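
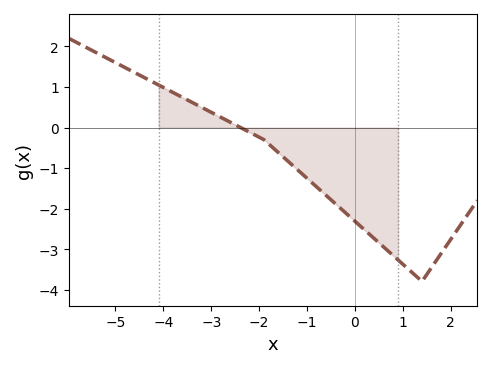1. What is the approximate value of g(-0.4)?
-1.89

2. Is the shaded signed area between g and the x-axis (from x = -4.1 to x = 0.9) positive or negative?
negative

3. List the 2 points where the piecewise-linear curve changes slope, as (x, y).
(-1.9, -0.3); (1.4, -3.8)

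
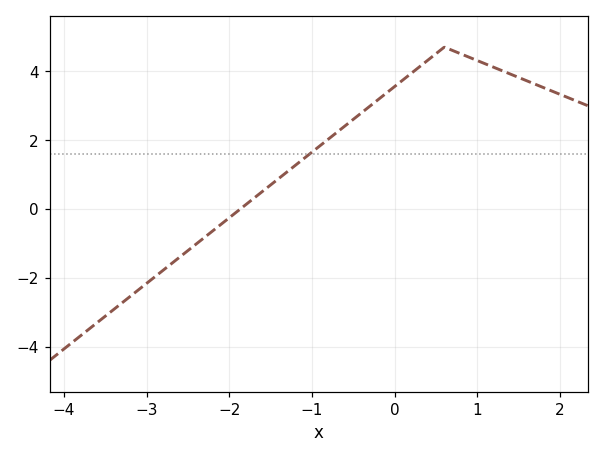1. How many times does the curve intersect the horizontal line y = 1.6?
1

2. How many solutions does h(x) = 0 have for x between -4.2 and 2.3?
1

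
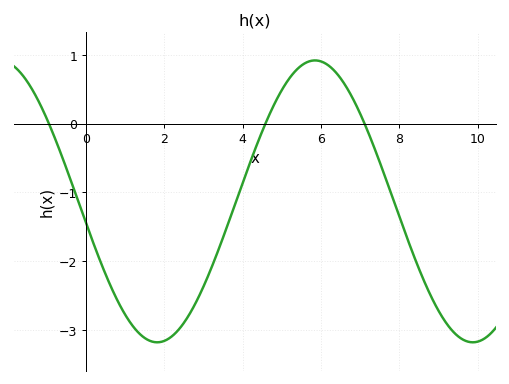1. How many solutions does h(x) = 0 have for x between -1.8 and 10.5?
3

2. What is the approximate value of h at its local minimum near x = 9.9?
-3.2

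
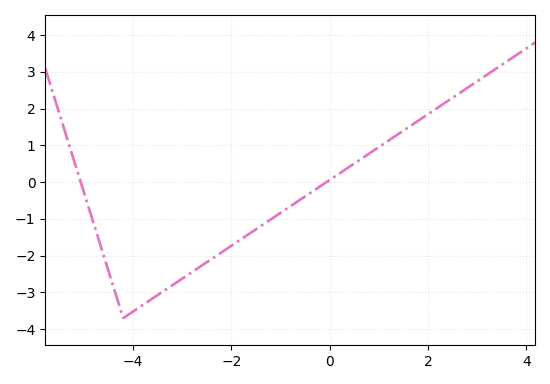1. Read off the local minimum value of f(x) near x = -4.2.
-3.7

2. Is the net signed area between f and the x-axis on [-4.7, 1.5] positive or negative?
negative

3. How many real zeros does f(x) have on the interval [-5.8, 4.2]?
2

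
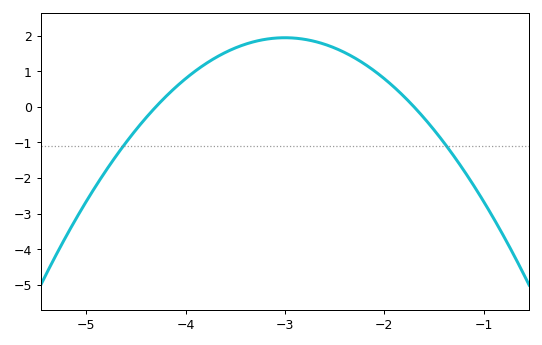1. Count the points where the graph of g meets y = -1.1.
2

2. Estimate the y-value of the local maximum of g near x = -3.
1.9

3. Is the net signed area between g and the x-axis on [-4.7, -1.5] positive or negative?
positive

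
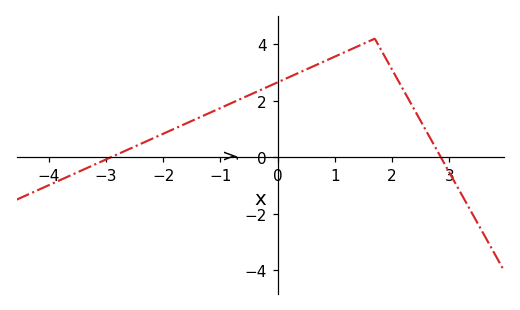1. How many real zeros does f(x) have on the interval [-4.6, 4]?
2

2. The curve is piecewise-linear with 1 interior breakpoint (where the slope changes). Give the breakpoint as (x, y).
(1.7, 4.2)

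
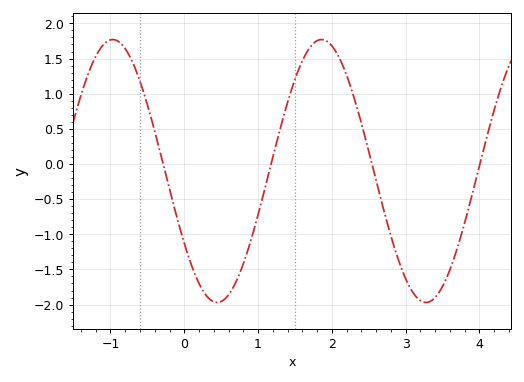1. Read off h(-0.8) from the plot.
1.65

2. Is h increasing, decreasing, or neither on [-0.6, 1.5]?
neither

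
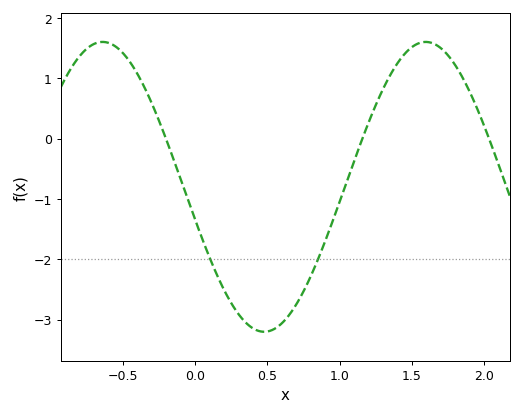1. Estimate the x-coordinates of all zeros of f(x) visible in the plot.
-0.203, 1.16, 2.03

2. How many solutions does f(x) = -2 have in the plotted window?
2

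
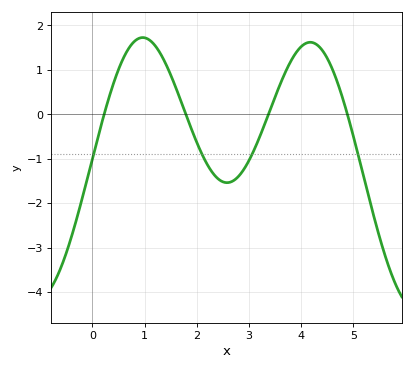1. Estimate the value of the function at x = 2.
-0.63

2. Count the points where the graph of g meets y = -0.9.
4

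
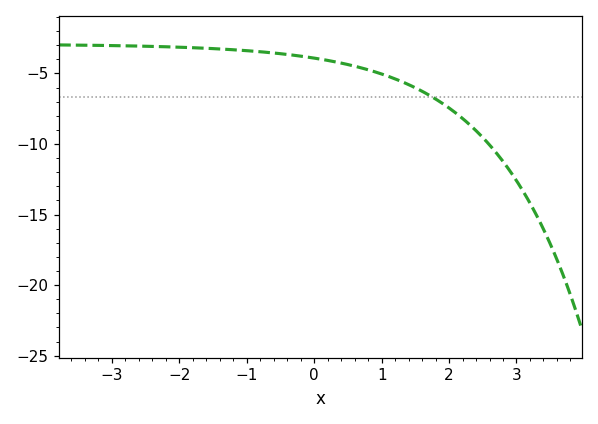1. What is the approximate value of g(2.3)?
-8.5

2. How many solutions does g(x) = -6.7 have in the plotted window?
1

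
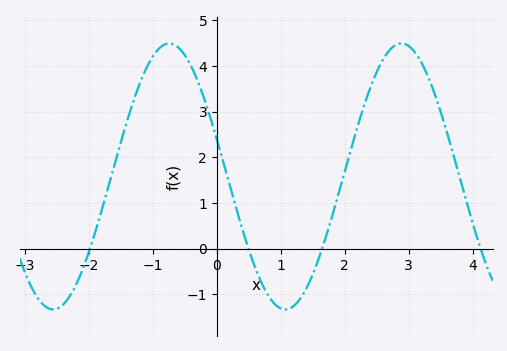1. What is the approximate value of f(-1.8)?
0.856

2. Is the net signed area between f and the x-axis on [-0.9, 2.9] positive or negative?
positive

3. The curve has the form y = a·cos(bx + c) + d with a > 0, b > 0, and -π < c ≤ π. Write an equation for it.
y = 2.91cos(1.73x + 1.29) + 1.58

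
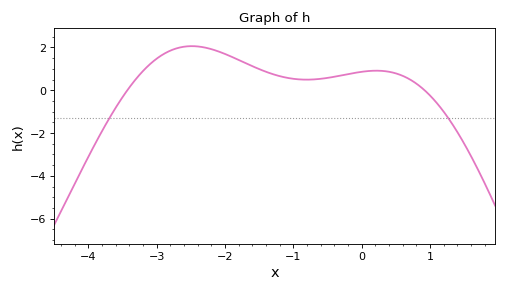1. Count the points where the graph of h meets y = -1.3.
2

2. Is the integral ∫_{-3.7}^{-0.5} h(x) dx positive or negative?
positive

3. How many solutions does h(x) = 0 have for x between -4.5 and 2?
2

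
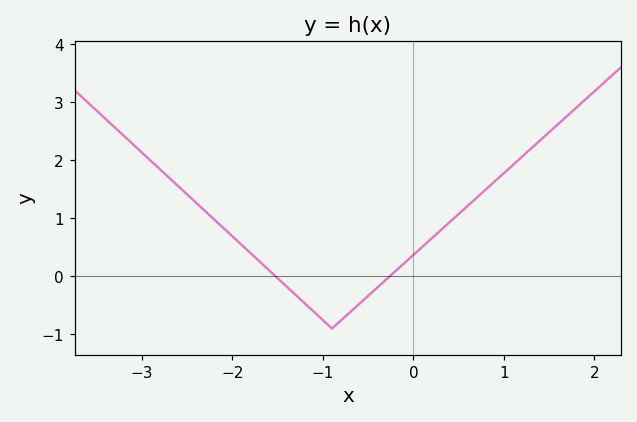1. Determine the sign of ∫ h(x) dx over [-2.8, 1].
positive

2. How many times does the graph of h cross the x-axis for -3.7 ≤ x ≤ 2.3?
2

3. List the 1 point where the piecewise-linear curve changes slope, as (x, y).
(-0.9, -0.9)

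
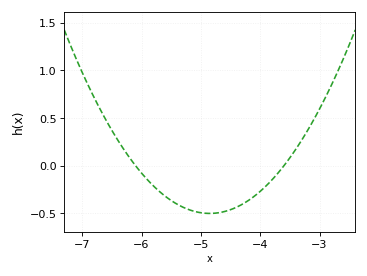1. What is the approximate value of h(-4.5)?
-0.461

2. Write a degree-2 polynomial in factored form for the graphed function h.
y = 0.32(x + 6.1)(x + 3.6)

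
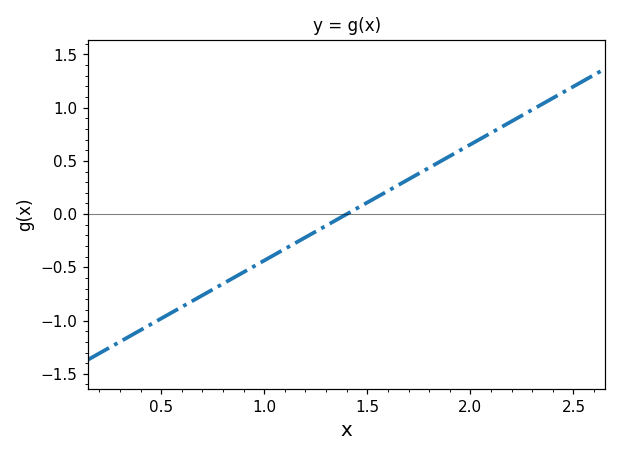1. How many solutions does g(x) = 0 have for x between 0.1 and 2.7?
1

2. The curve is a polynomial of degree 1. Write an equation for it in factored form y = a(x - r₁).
y = 1.09(x - 1.4)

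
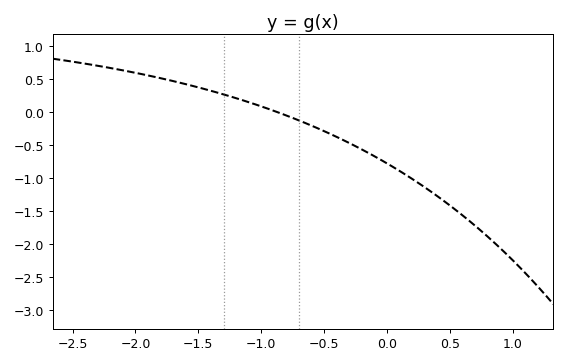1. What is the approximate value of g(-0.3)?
-0.471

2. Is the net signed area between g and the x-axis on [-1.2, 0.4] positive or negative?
negative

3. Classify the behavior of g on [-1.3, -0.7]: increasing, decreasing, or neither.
decreasing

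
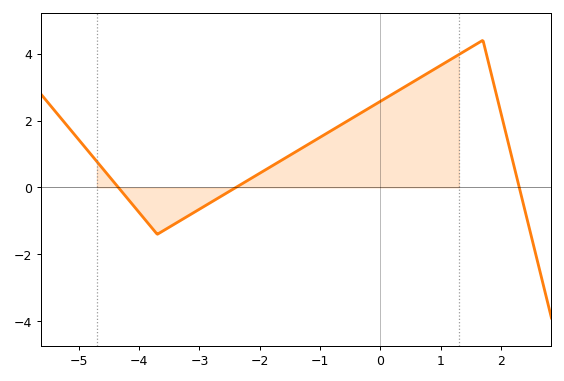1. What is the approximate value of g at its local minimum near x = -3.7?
-1.4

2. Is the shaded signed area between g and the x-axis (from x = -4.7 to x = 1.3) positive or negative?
positive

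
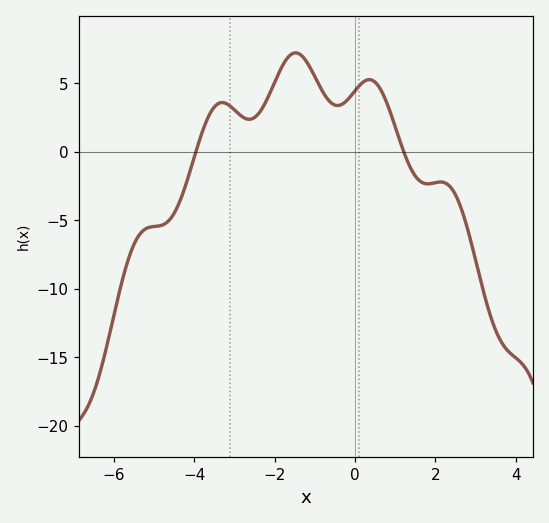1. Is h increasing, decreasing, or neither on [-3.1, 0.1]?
neither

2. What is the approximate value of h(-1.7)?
7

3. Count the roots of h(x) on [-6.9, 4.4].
2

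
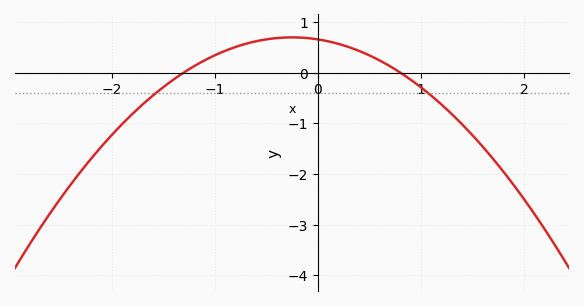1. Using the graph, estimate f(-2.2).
-1.7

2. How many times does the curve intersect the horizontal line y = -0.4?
2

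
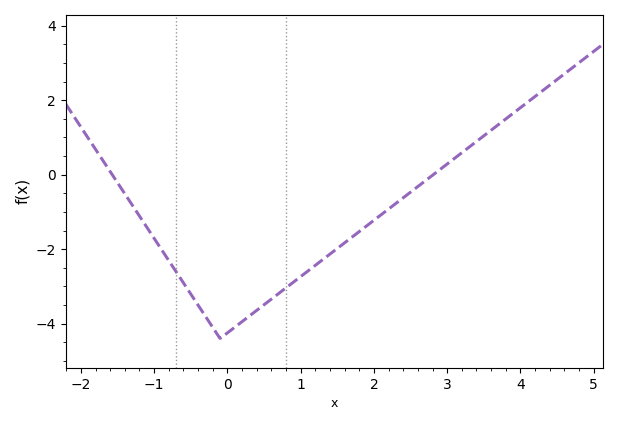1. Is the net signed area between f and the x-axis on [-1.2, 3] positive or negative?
negative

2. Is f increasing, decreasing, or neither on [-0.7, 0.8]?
neither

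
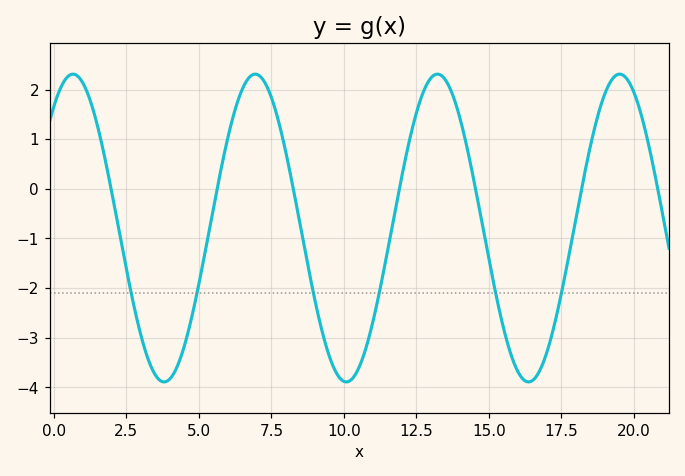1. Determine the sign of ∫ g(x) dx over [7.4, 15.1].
negative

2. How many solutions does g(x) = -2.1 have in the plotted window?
6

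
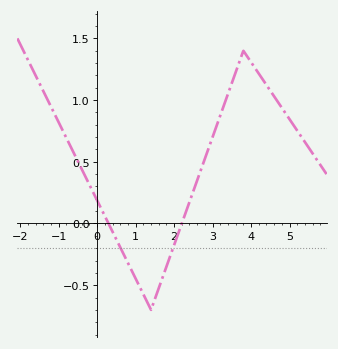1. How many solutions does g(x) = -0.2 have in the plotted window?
2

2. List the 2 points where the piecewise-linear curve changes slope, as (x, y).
(1.4, -0.7); (3.8, 1.4)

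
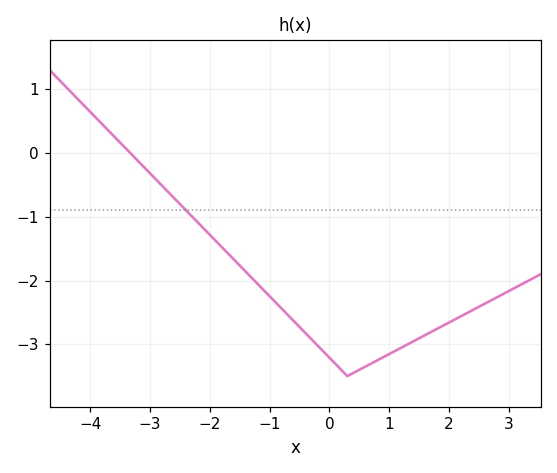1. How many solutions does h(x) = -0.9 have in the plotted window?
1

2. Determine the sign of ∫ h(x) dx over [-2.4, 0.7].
negative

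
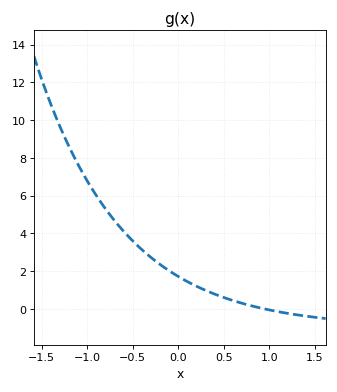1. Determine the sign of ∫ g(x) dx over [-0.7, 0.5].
positive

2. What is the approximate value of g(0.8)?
0.2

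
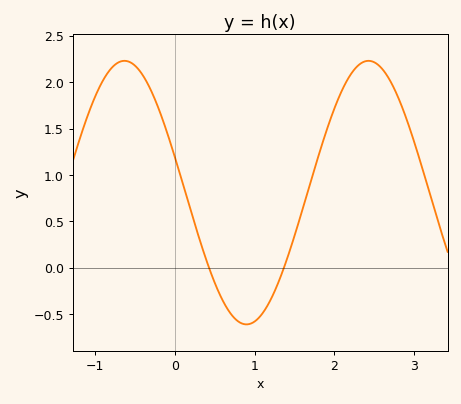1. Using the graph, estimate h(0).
1.2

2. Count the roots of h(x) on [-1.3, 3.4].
2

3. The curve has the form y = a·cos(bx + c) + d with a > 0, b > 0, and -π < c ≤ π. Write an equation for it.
y = 1.42cos(2x + 1.3) + 0.81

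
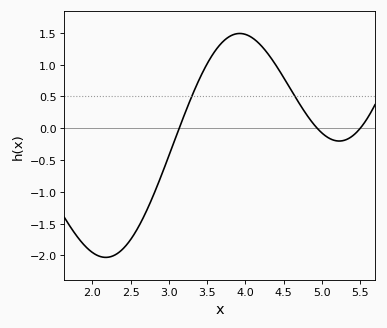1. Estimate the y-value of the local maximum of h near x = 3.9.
1.5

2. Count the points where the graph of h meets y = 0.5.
2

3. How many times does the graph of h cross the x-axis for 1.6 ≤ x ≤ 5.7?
3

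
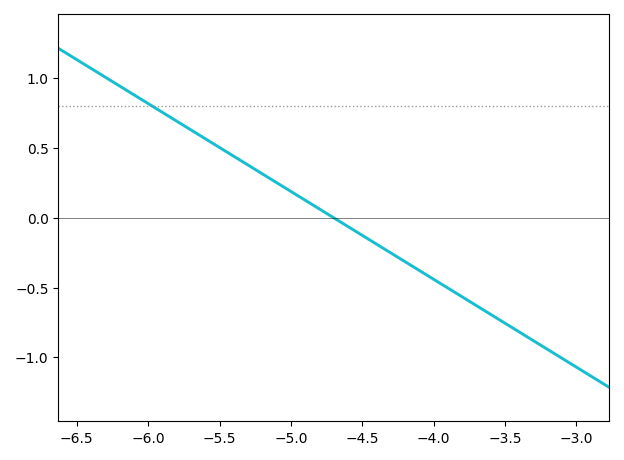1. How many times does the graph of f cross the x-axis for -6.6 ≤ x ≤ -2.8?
1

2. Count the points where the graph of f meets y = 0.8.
1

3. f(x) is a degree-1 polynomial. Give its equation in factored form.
y = -0.63(x + 4.7)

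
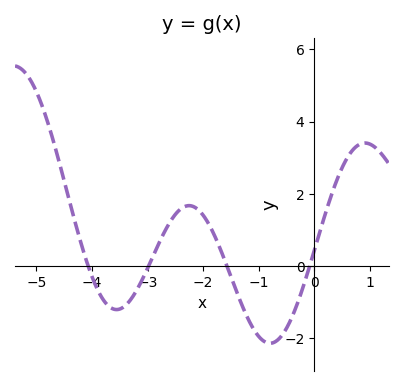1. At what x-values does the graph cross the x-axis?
-4.07, -2.98, -1.57, -0.082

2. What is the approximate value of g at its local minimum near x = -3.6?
-1.2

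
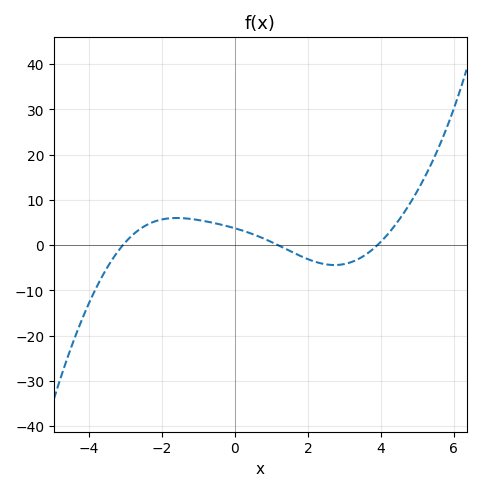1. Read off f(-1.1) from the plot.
6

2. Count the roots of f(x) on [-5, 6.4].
3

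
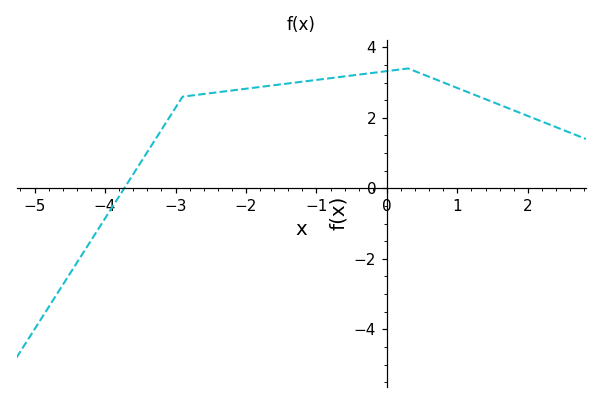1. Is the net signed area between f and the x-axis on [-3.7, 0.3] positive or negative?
positive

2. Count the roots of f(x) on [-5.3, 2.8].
1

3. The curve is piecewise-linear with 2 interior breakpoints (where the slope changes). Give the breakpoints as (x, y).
(-2.9, 2.6); (0.3, 3.4)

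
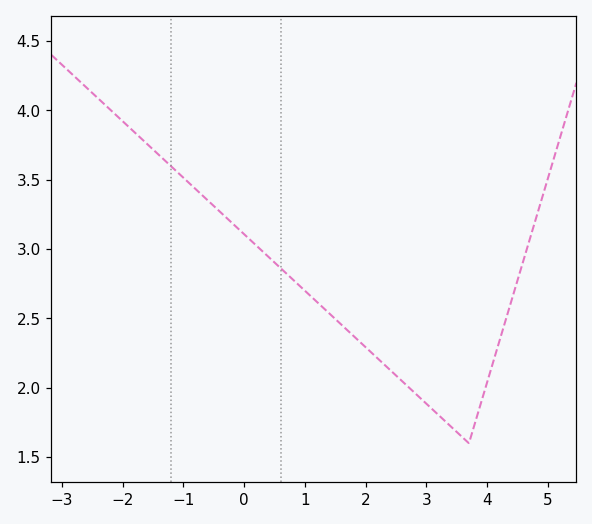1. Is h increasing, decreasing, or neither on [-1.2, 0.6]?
decreasing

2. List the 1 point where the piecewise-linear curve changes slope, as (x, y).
(3.7, 1.6)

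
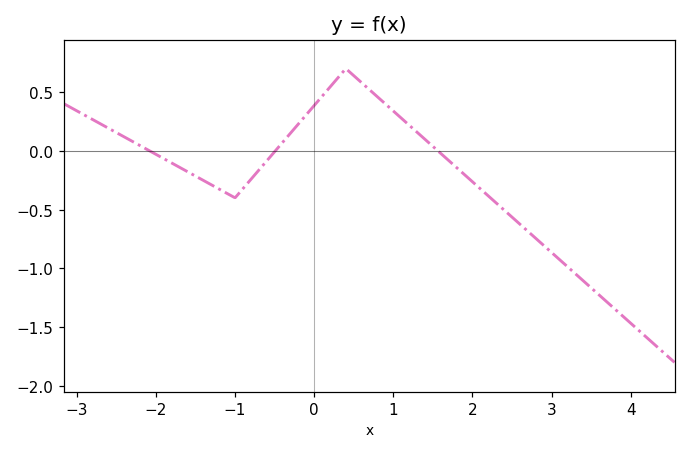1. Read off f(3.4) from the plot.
-1.11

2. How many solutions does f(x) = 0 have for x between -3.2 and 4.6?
3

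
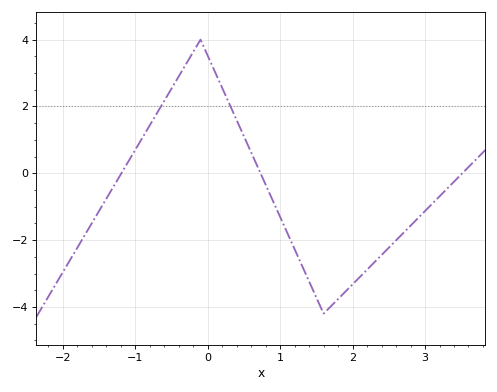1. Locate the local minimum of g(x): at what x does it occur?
1.6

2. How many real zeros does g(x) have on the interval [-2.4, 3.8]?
3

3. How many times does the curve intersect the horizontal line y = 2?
2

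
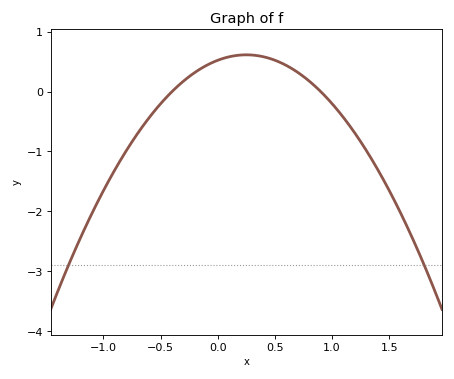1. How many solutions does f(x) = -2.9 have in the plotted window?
2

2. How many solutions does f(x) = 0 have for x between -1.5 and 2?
2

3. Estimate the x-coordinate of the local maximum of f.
0.25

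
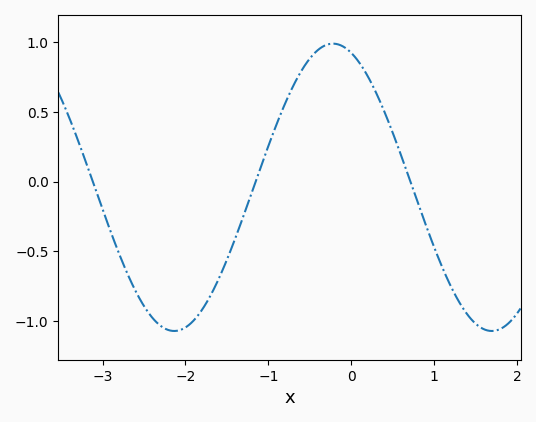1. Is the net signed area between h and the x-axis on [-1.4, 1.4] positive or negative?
positive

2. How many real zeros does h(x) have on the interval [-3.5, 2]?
3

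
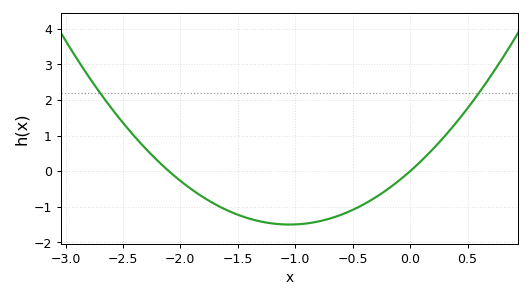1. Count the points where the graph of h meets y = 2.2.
2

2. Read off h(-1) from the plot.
-1.5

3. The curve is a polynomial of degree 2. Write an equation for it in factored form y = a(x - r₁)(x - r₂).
y = 1.36(x + 2.1)(x - 0)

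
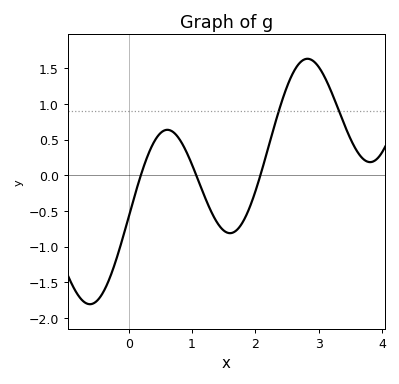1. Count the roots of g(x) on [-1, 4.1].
3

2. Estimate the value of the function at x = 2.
-0.23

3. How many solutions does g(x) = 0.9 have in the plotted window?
2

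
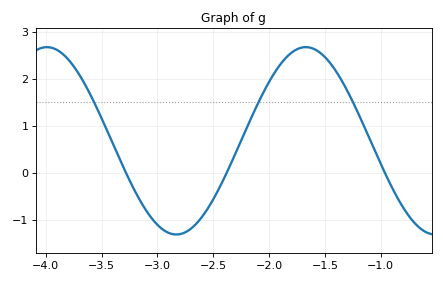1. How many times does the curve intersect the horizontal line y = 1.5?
3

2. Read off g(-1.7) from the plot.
2.7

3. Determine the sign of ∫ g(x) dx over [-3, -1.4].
positive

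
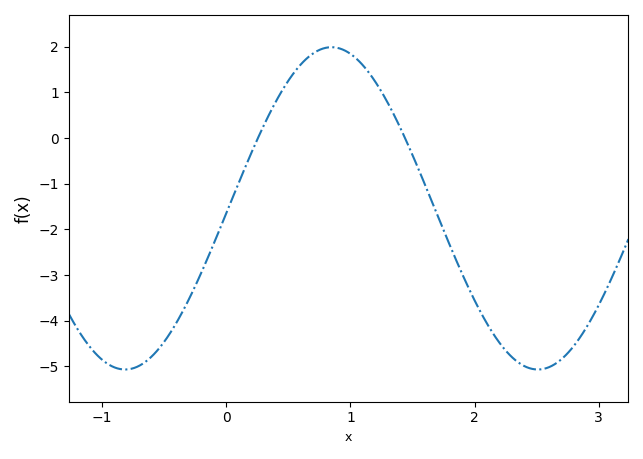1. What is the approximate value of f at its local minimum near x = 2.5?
-5.07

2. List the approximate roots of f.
0.255, 1.44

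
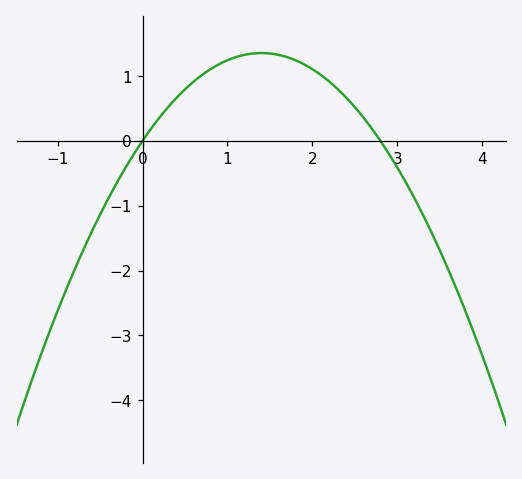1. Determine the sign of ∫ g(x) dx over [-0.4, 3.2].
positive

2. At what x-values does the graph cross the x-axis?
0, 2.8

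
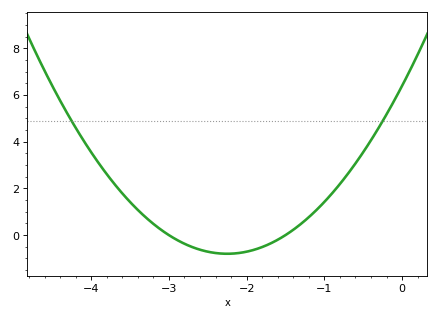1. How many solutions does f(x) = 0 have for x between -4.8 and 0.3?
2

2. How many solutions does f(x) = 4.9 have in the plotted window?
2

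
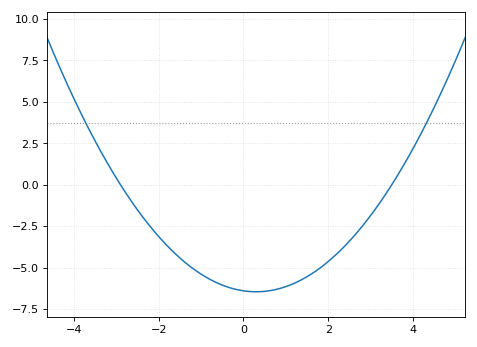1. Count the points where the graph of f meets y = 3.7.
2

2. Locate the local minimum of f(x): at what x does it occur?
0.2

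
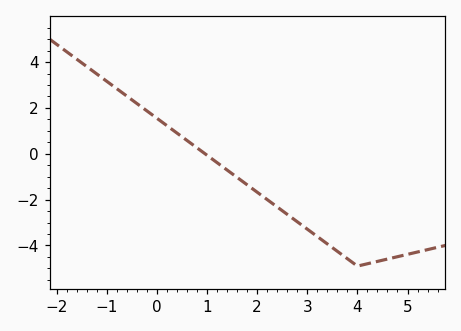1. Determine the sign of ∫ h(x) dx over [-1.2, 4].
negative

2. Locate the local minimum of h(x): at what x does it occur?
4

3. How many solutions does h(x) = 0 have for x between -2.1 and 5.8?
1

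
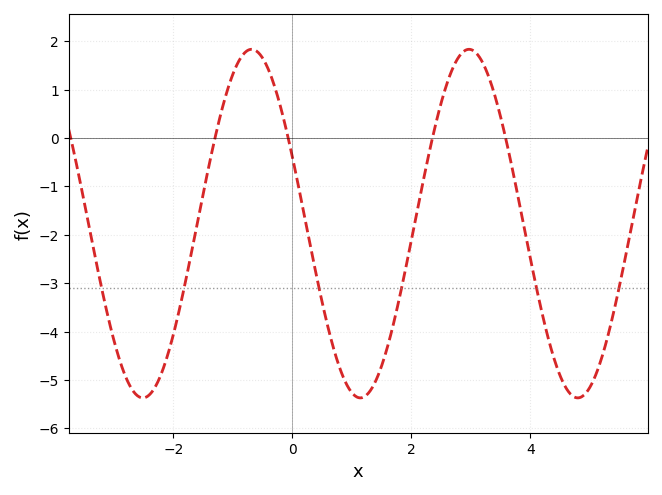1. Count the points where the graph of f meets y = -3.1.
6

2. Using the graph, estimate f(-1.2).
0.5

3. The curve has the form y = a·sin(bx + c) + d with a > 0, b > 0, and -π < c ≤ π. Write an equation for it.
y = 3.6sin(1.7x + 2.8) - 1.77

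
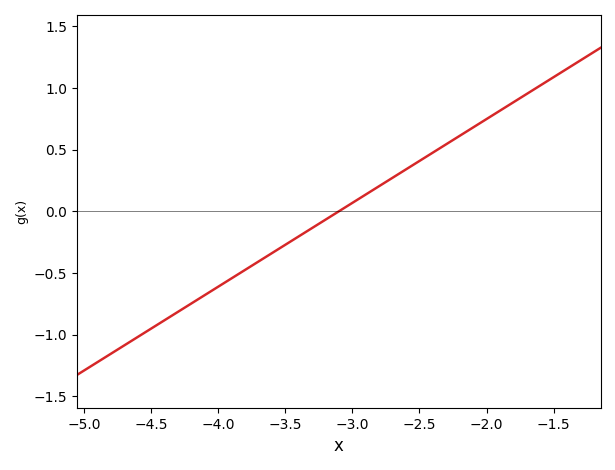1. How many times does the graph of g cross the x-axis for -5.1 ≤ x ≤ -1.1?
1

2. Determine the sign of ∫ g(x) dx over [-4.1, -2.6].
negative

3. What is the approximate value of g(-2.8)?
0.2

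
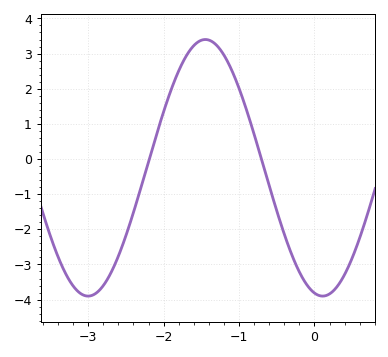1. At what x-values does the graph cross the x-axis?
-2.2, -0.7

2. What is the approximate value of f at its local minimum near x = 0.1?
-3.9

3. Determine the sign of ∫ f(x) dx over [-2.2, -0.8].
positive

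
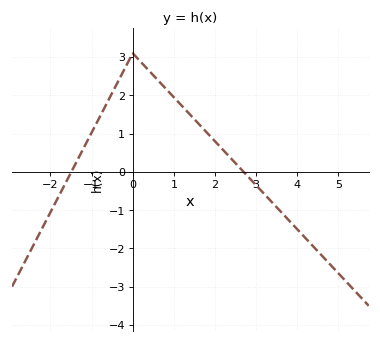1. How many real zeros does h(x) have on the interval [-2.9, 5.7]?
2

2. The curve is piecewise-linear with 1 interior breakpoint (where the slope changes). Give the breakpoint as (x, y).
(0, 3.1)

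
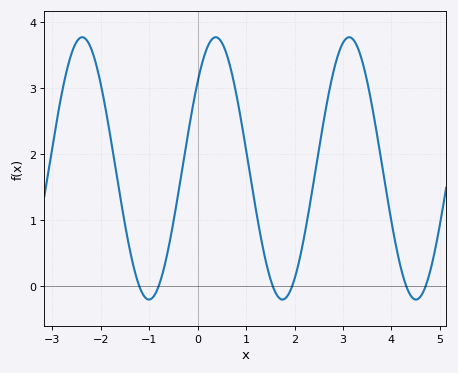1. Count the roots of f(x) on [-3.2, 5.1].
6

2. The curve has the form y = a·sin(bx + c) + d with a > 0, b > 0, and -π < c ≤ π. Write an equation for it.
y = 1.99sin(2.3x + 0.72) + 1.78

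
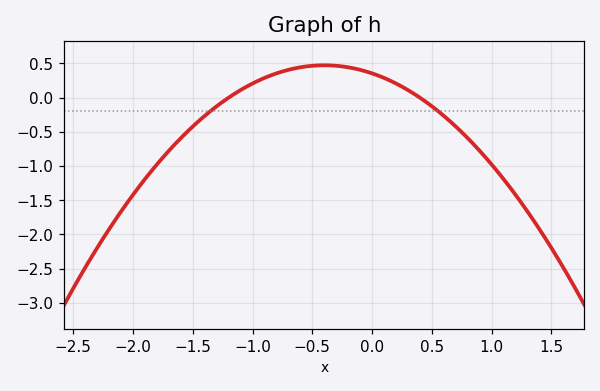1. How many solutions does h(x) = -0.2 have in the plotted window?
2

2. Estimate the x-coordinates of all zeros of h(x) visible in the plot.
-1.2, 0.4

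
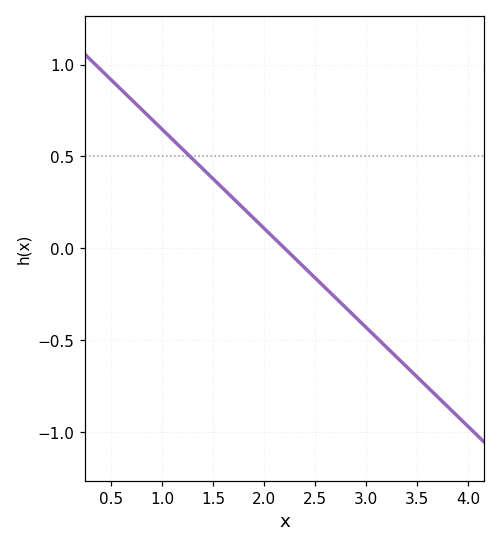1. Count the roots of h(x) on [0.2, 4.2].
1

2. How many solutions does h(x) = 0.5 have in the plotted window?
1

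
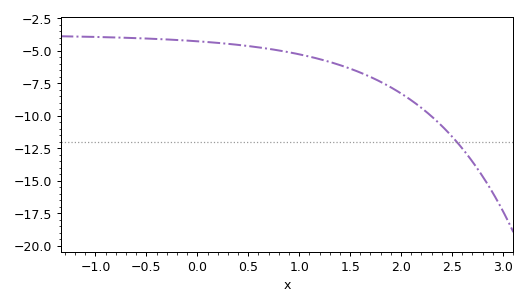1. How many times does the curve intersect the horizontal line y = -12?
1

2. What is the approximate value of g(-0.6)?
-4.03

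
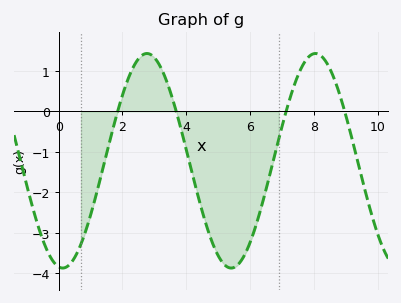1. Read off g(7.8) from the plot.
1.32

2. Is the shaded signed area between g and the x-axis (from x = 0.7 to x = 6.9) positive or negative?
negative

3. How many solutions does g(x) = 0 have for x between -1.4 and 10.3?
4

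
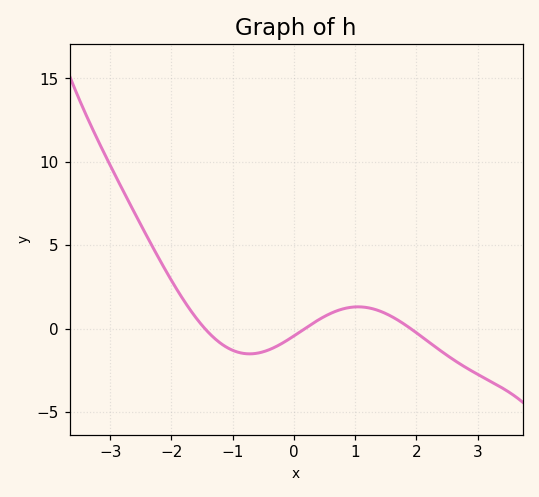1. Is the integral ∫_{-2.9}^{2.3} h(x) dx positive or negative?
positive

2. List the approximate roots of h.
-1.45, 0.179, 1.91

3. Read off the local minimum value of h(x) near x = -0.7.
-1.51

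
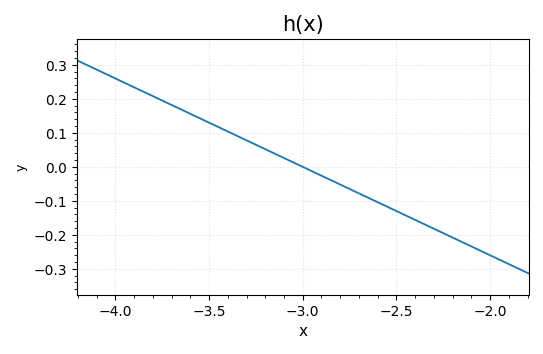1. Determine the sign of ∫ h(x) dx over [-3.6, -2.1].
negative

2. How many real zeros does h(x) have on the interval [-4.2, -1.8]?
1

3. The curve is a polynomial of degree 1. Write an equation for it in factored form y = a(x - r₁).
y = -0.26(x + 3)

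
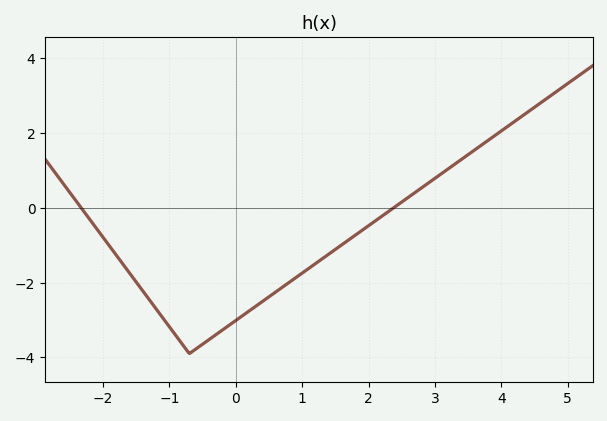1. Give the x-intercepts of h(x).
-2.33, 2.38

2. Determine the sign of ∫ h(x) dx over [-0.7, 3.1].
negative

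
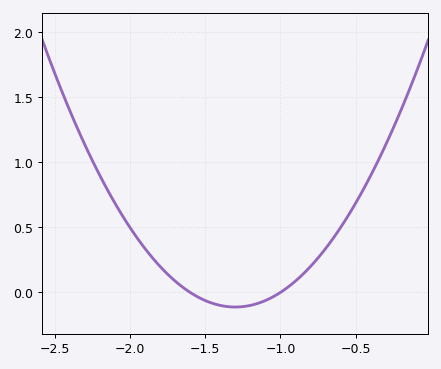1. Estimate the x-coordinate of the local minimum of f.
-1.3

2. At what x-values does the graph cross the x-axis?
-1.6, -1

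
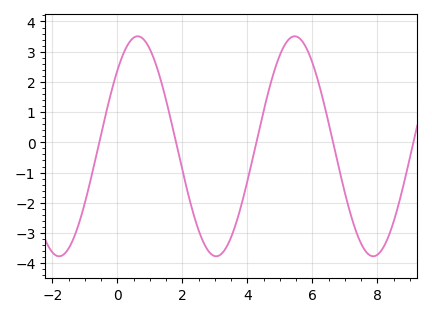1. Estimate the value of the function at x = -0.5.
0.3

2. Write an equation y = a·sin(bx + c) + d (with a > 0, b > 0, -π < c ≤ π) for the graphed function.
y = 3.64sin(1.3x + 0.76) - 0.13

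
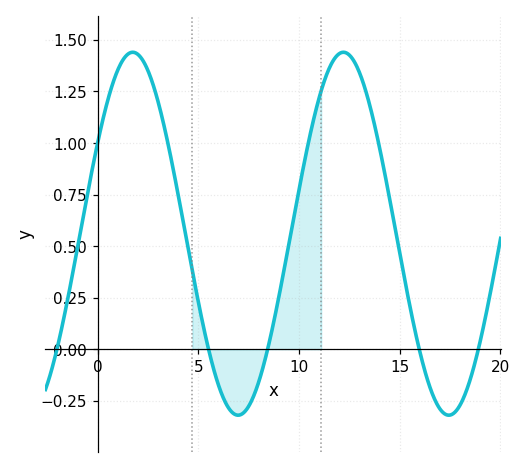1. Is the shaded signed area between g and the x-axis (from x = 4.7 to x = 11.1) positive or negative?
positive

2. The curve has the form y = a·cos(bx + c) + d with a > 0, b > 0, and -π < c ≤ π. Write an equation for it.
y = 0.88cos(0.6x - 1) + 0.56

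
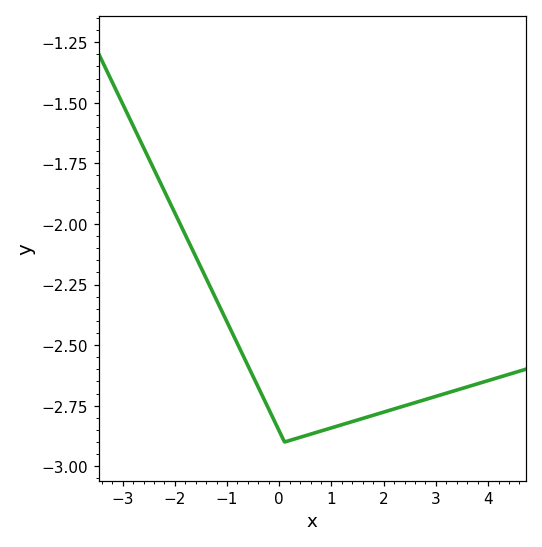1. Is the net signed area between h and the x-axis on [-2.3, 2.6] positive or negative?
negative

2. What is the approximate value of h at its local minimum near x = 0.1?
-2.9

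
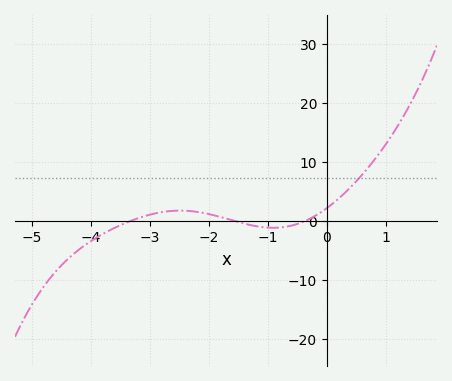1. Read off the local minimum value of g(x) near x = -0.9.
-1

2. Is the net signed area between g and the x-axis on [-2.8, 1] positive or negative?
positive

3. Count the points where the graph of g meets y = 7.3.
1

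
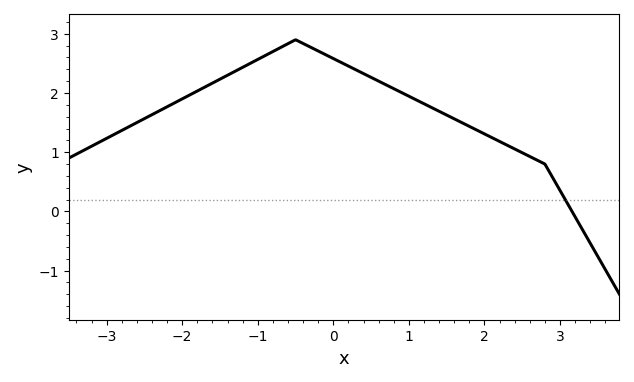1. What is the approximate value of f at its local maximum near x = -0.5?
2.9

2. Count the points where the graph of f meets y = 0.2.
1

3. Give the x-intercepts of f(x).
3.16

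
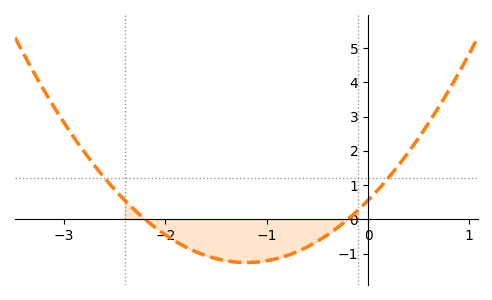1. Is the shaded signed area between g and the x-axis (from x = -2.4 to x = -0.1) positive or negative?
negative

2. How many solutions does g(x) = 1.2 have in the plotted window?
2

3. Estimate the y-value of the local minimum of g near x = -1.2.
-1.3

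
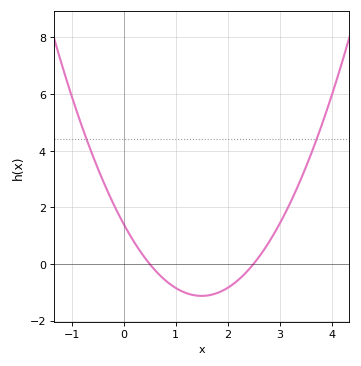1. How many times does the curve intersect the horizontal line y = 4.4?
2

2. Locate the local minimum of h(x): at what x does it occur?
1.5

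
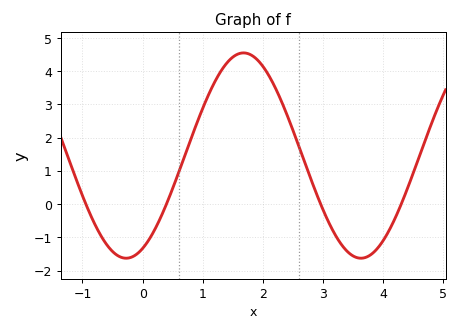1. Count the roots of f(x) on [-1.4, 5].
4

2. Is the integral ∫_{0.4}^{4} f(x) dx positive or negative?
positive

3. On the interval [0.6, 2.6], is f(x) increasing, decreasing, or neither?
neither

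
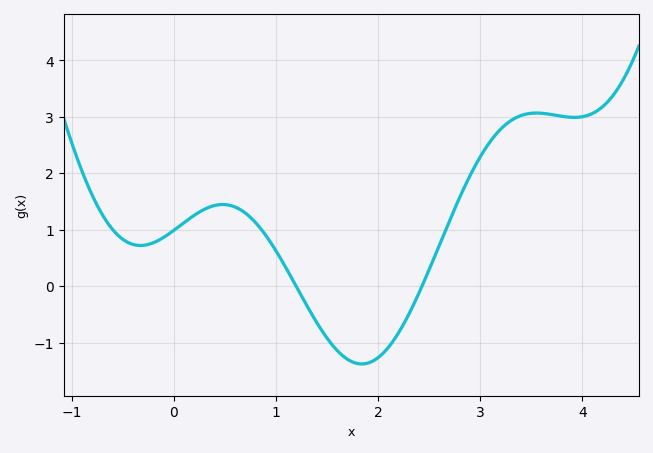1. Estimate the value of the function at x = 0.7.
1.3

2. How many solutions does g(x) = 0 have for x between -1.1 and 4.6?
2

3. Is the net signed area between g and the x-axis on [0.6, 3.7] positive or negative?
positive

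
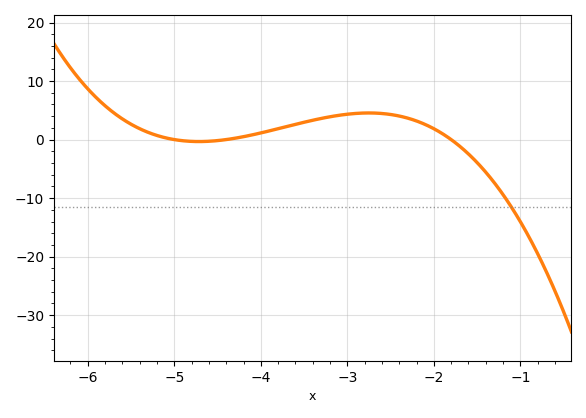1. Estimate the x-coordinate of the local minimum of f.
-4.72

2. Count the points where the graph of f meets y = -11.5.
1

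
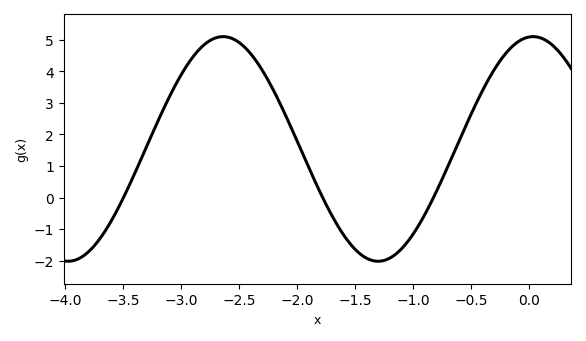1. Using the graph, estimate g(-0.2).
4.58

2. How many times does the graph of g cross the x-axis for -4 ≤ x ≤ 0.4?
3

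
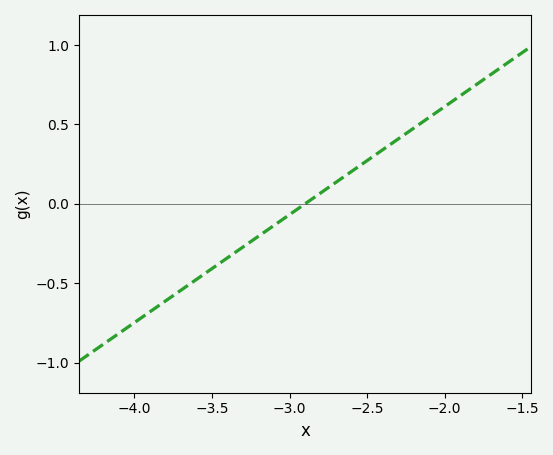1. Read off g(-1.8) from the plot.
0.75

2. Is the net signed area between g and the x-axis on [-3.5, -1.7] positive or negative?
positive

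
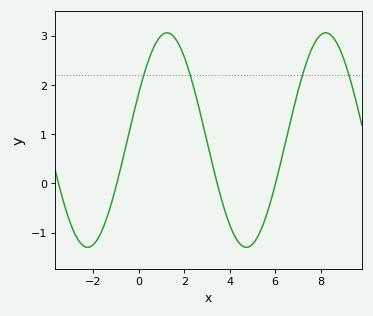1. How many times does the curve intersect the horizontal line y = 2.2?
4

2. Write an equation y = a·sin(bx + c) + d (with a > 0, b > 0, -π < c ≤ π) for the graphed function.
y = 2.18sin(0.9x + 0.45) + 0.88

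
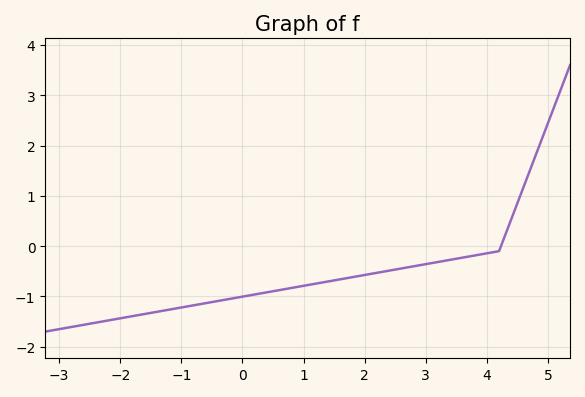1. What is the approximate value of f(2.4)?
-0.5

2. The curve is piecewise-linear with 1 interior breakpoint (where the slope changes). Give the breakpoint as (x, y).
(4.2, -0.1)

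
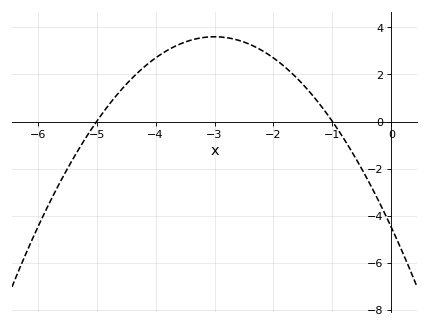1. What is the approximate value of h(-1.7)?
2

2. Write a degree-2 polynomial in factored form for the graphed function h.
y = -0.9(x + 5)(x + 1)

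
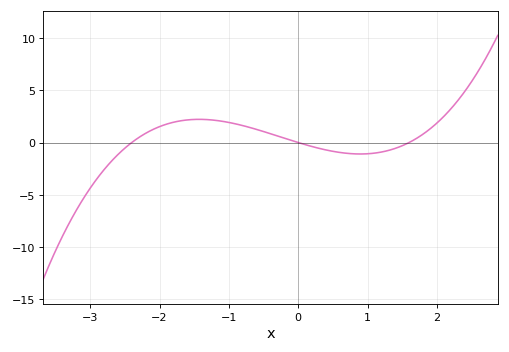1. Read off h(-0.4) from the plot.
0.848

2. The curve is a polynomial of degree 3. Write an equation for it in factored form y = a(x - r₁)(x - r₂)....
y = 0.53(x + 2.4)(x - 0)(x - 1.6)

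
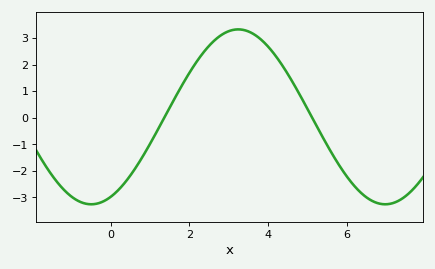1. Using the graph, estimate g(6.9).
-3.3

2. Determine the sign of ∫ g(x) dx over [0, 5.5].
positive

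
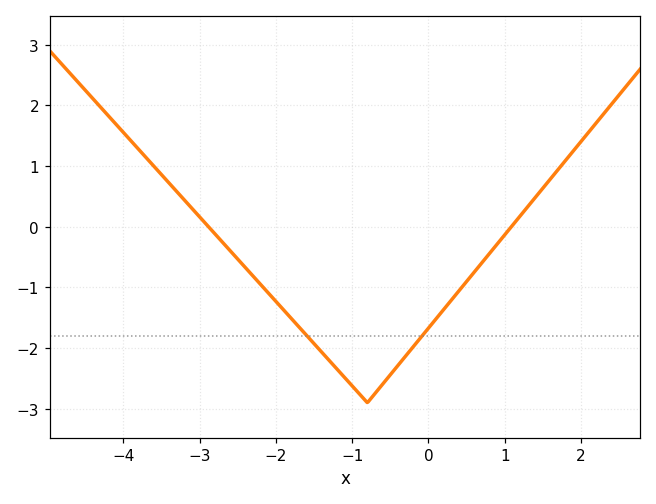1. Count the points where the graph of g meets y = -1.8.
2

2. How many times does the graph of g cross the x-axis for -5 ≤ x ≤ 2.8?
2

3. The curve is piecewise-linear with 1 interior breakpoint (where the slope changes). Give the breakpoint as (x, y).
(-0.8, -2.9)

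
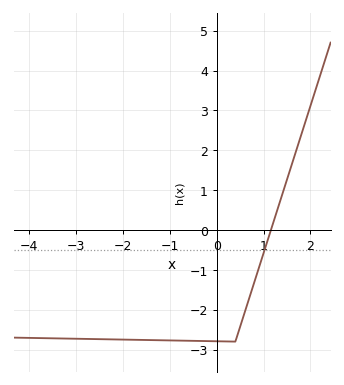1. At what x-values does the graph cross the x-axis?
1.2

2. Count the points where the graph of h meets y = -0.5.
1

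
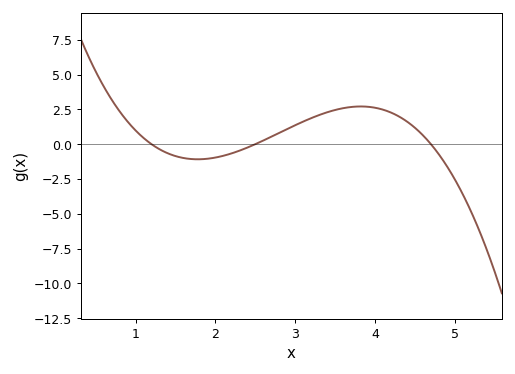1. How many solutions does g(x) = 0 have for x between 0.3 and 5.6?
3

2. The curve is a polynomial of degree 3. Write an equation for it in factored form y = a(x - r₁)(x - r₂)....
y = -0.89(x - 1.2)(x - 2.5)(x - 4.7)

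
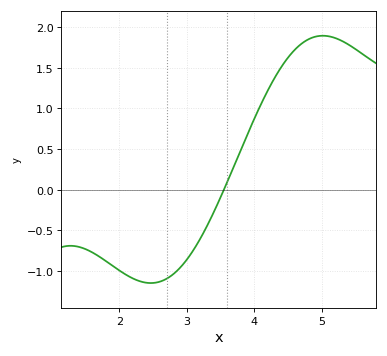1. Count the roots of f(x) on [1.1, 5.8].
1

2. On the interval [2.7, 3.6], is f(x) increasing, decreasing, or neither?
increasing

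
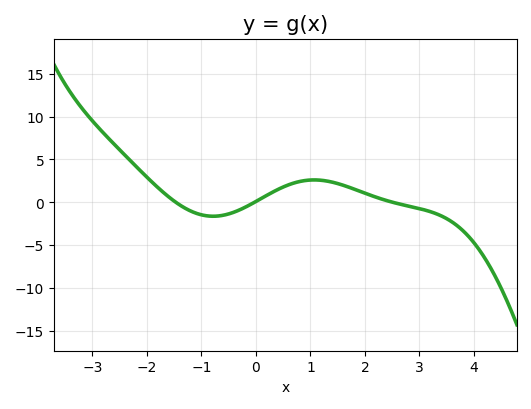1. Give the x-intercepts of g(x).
-1.47, -0.028, 2.52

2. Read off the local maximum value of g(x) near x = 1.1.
2.62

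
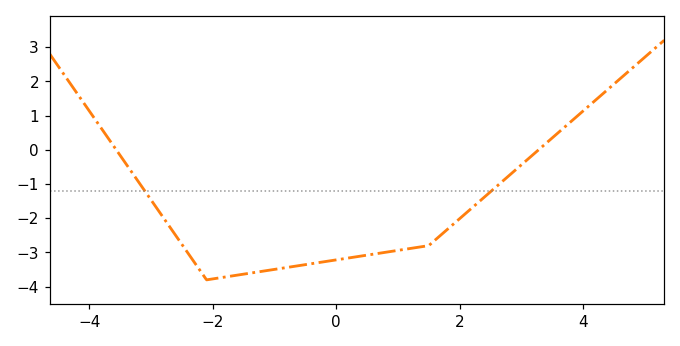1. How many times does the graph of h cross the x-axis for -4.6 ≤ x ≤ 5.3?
2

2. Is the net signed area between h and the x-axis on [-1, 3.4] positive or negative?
negative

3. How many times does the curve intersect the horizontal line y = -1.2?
2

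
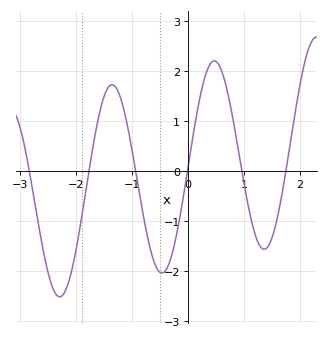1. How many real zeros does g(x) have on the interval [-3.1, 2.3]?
6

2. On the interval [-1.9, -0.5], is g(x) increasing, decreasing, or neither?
neither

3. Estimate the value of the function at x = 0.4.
2.1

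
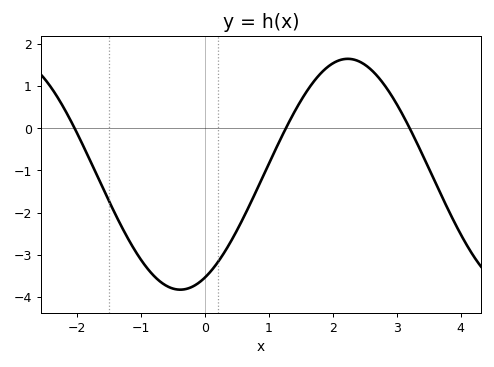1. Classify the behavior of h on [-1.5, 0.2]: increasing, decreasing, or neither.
neither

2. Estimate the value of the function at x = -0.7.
-3.6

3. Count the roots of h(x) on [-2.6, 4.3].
3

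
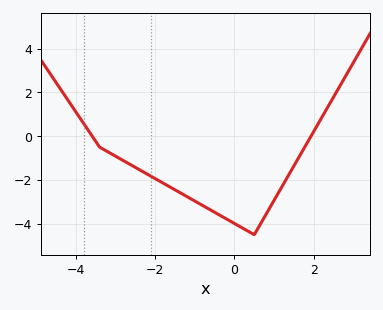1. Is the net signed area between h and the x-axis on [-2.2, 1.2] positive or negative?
negative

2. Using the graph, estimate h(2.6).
2.2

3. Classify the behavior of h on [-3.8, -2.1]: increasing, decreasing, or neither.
decreasing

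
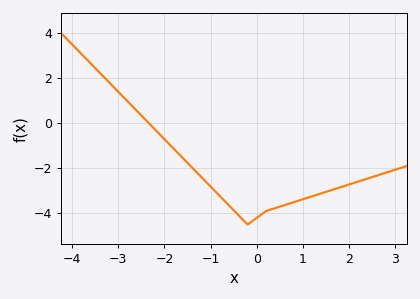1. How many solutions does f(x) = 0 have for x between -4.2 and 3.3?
1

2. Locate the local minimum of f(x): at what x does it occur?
-0.2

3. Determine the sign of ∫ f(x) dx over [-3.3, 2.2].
negative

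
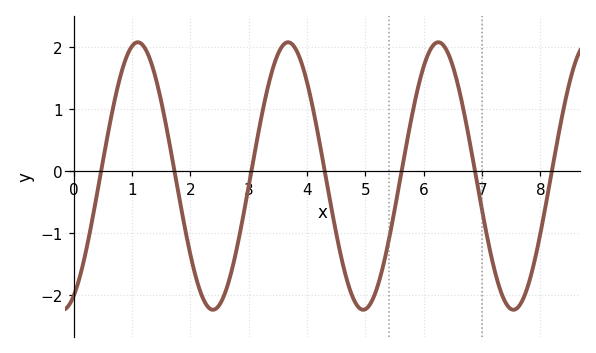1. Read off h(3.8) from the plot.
2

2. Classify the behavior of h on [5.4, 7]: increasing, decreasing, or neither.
neither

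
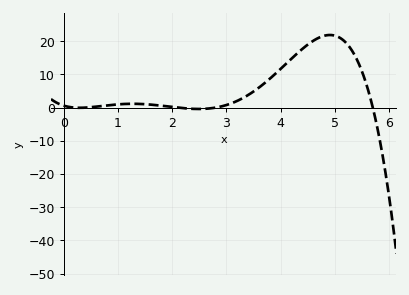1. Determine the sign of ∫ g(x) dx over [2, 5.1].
positive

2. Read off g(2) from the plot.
0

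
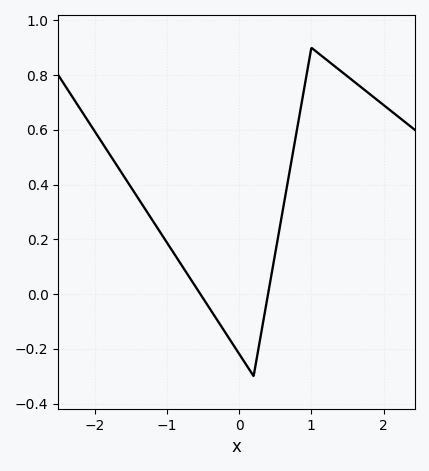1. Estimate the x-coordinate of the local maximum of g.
1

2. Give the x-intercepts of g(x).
-0.538, 0.4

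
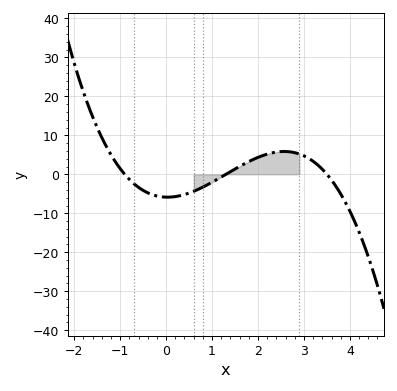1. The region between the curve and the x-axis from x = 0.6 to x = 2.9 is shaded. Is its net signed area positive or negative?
positive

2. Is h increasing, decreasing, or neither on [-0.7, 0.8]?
neither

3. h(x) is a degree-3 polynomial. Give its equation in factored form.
y = -1.43(x + 0.9)(x - 1.3)(x - 3.5)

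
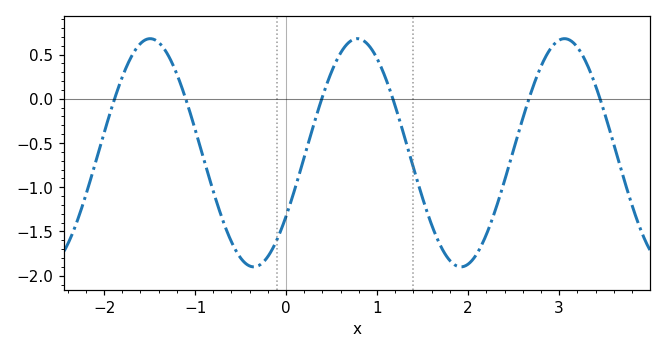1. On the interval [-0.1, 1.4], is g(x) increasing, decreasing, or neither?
neither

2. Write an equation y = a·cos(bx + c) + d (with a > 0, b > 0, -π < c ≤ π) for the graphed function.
y = 1.29cos(2.76x - 2.16) - 0.61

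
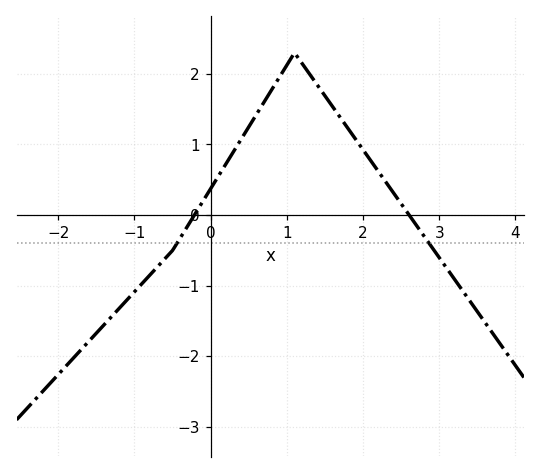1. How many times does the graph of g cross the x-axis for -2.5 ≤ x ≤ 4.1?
2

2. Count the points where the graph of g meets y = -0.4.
2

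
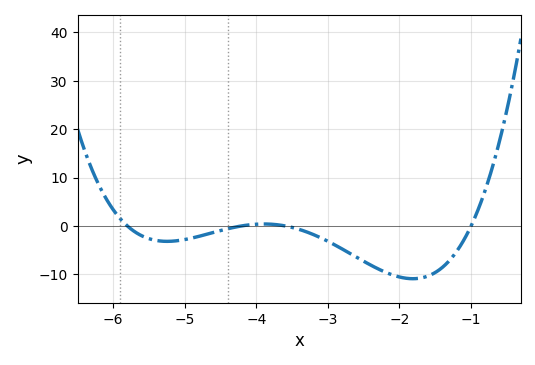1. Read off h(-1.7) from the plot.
-11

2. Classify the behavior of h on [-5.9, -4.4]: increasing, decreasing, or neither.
neither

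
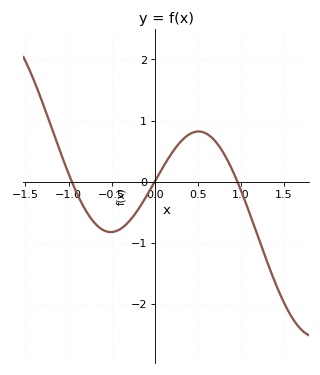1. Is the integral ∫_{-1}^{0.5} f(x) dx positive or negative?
negative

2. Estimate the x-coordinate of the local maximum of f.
0.509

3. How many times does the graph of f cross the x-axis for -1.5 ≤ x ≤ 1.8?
3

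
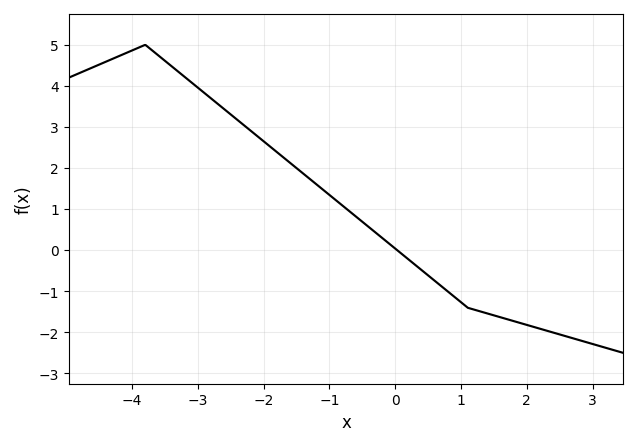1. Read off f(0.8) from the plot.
-1.01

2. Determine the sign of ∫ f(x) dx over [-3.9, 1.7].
positive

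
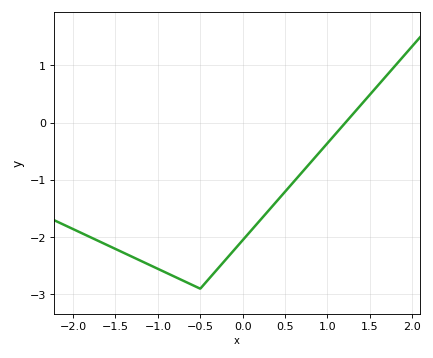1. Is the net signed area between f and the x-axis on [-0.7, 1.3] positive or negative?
negative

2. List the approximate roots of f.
1.21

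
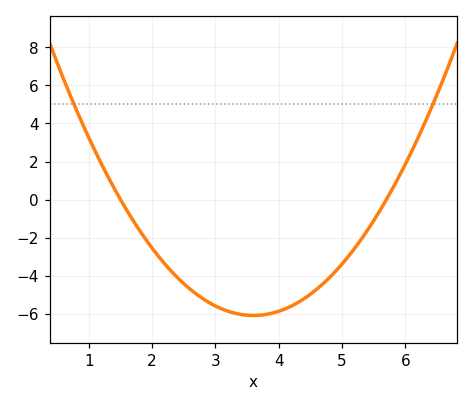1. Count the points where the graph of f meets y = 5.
2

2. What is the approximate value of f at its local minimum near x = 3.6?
-6.09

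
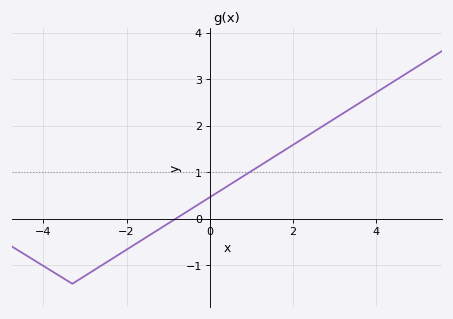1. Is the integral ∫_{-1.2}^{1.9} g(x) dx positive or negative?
positive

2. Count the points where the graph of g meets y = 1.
1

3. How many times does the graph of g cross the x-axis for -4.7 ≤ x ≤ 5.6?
1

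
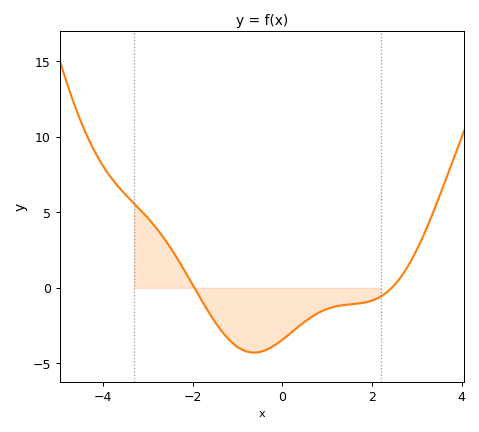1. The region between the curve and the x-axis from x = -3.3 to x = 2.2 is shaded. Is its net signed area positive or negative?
negative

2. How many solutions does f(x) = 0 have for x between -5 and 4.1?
2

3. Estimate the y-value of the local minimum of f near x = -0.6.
-4.29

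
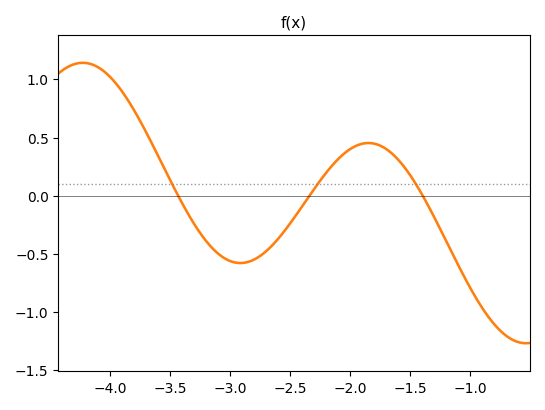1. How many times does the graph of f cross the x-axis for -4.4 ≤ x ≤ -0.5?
3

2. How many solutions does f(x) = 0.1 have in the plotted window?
3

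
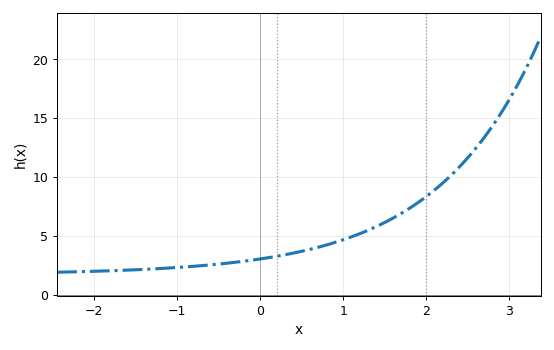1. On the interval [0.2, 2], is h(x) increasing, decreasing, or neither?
increasing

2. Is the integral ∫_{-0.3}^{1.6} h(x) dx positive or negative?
positive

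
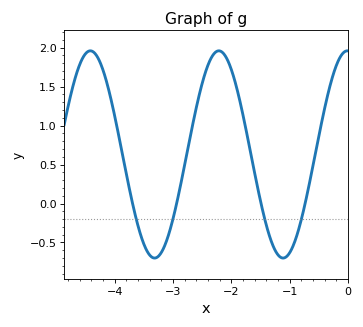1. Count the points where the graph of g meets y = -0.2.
4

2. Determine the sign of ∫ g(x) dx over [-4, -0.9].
positive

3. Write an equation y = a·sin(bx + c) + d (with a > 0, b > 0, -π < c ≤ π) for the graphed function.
y = 1.33sin(2.9x + 1.6) + 0.63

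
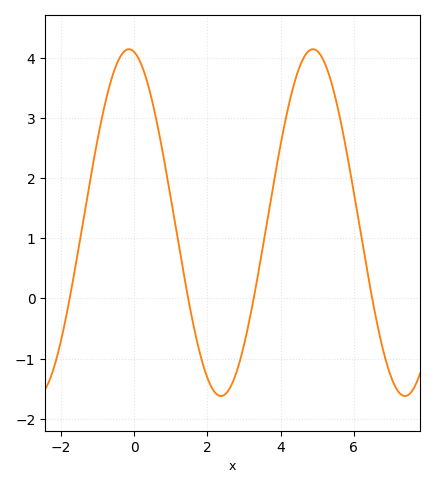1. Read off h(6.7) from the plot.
-0.596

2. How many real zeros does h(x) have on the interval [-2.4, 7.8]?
4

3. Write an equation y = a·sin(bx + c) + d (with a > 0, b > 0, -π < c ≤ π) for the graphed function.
y = 2.88sin(1.25x + 1.75) + 1.26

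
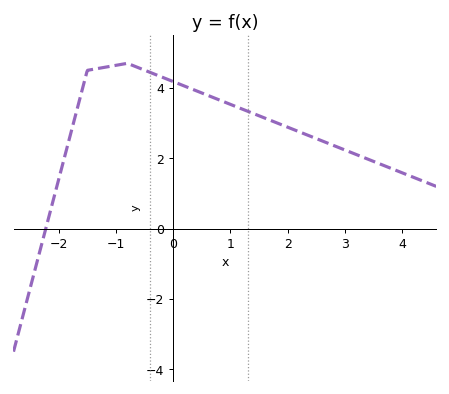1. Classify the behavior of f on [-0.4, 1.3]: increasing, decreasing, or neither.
decreasing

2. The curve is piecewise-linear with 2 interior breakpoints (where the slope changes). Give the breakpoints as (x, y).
(-1.5, 4.5); (-0.8, 4.7)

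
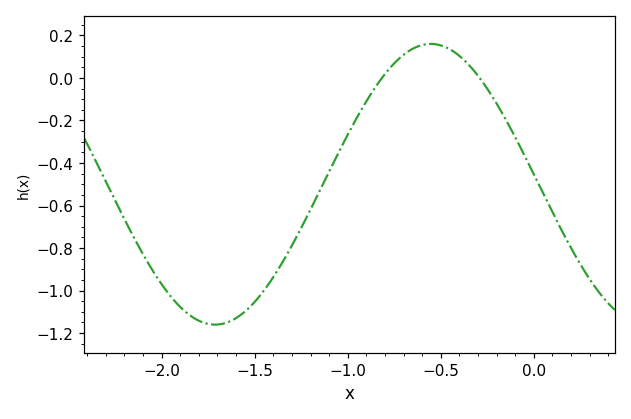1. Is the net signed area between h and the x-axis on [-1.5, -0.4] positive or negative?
negative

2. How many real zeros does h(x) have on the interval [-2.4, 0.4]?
2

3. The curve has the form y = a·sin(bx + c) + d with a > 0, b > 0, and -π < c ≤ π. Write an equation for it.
y = 0.66sin(2.71x + 3.07) - 0.5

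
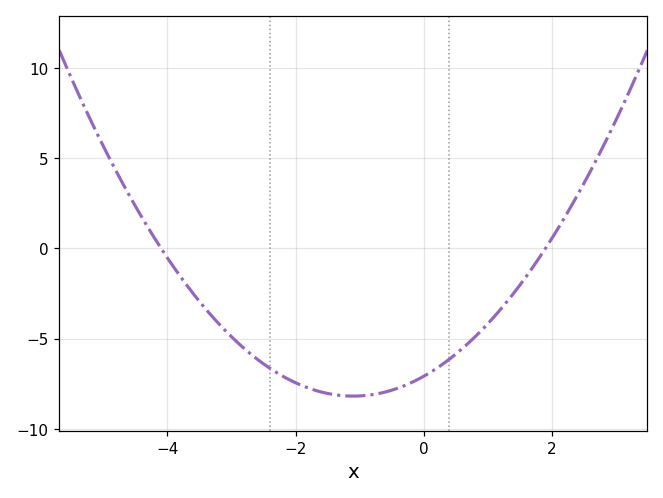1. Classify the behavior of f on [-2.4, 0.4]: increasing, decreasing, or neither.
neither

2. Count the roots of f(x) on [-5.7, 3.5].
2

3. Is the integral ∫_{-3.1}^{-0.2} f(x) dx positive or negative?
negative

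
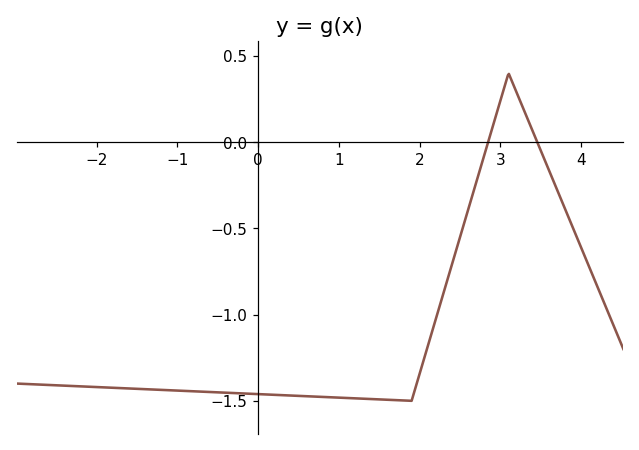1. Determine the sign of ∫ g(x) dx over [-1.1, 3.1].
negative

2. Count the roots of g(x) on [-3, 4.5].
2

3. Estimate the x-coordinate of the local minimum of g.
1.9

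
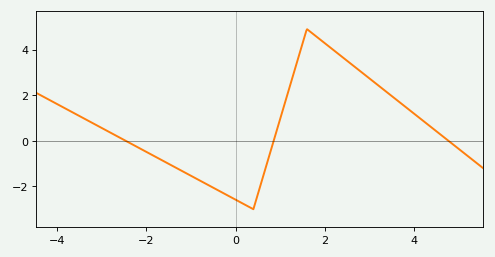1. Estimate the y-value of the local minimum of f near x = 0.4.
-3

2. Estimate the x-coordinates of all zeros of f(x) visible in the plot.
-2.47, 0.856, 4.78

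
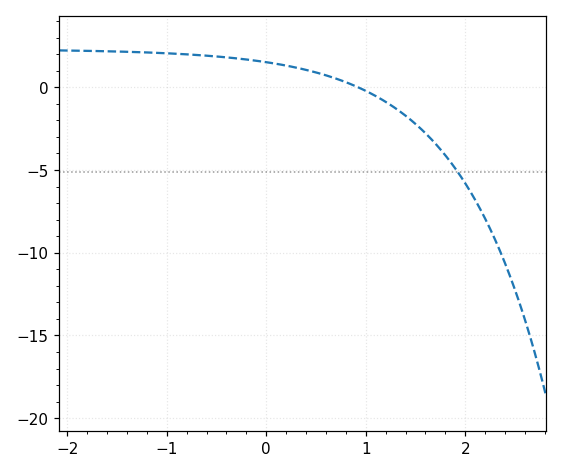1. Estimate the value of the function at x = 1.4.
-1.71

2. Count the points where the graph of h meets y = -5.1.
1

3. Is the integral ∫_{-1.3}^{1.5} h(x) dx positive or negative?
positive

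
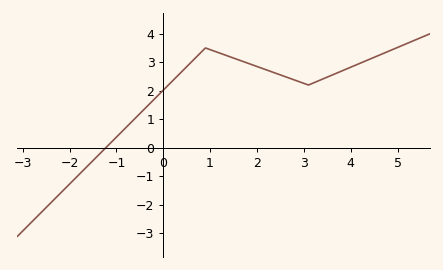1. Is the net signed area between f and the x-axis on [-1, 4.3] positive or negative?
positive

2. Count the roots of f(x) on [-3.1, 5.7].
1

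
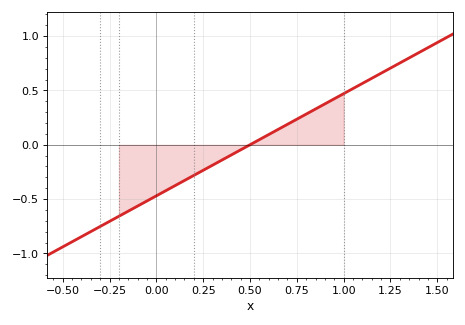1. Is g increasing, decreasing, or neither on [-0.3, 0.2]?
increasing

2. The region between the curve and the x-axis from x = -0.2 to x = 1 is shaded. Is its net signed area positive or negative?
negative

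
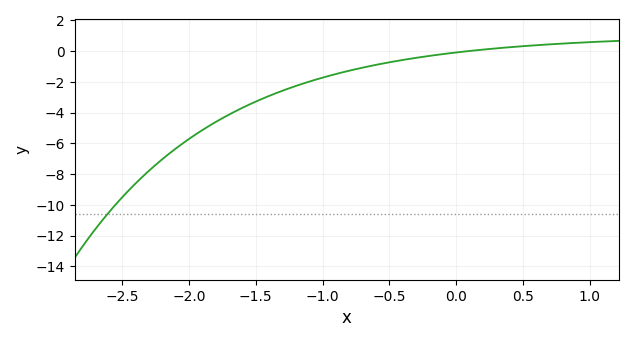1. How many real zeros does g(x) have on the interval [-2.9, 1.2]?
1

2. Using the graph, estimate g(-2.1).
-6.4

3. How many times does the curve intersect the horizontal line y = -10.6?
1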